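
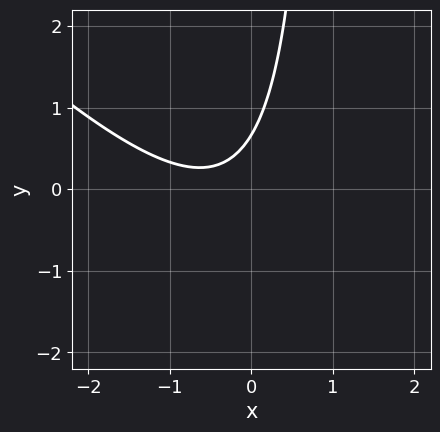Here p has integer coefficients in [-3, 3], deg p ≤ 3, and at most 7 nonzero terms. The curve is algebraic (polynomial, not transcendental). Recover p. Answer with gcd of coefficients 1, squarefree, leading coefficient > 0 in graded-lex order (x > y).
3*x^2 + 3*x*y + 3*x - 3*y + 2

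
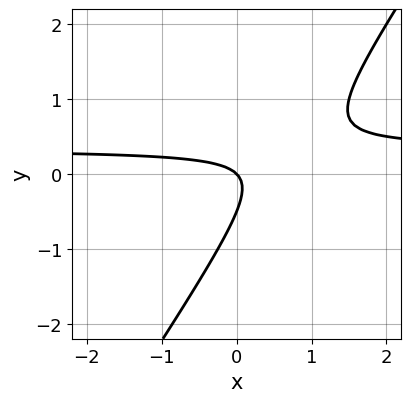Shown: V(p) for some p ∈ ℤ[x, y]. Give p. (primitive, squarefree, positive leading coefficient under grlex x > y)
First, degree: no degree-1 curve has this shape, so deg p = 2.
Then, from the axis intercepts and sections: one x-axis crossing is at x = 0; it meets the y-axis at y = 0 (among the integer gridlines).
Finally, solving for integer coefficients yields p as stated.

3*x*y - 2*y^2 - x - y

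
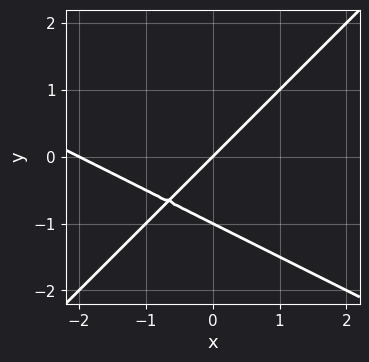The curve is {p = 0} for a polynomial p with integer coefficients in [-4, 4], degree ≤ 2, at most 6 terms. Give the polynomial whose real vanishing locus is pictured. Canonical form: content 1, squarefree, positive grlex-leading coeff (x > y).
First, the degree is 2 — the shape is more complex than any degree-1 curve.
Next, from the visible intercepts: the y-axis gridline crossings are at y ∈ {-1, 0}; the x-axis gridline crossings are at x ∈ {-2, 0}.
Finally, together with the visible shape, these determine p as stated.

x^2 + x*y - 2*y^2 + 2*x - 2*y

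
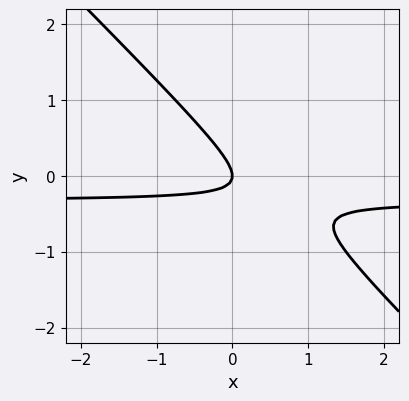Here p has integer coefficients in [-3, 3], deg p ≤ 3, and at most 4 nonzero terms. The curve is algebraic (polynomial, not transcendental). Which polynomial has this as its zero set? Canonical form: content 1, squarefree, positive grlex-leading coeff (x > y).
3*x*y + 3*y^2 + x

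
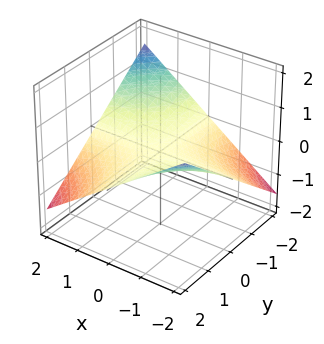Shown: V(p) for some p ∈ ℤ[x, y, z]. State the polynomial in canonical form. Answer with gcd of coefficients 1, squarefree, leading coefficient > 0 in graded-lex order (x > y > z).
First, deg p = 2.
Next, checking where it meets the axes: it crosses the z-axis at the gridline z = 0; every point of the y-axis in the box is on the surface; the visible x-axis segment lies entirely on the surface.
Finally, these observations pin down the coefficients.

x*y + 3*z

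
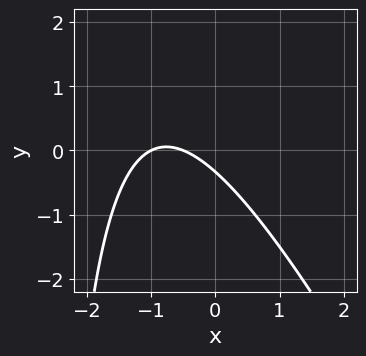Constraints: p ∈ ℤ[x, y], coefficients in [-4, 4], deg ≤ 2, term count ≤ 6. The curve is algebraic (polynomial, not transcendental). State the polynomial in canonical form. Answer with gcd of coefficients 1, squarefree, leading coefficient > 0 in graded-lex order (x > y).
deg p = 2. The shape is more complex than any degree-1 curve.
Against the integer gridlines: it crosses the x-axis at the gridline x = -1.
Matching integer coefficients to the picture gives p.

2*x^2 + x*y + 3*x + 3*y + 1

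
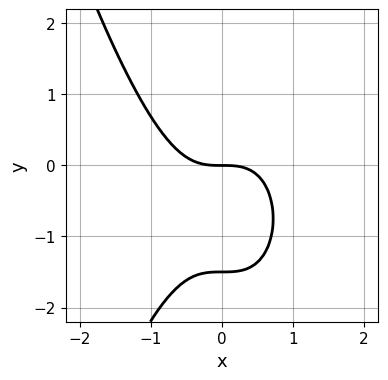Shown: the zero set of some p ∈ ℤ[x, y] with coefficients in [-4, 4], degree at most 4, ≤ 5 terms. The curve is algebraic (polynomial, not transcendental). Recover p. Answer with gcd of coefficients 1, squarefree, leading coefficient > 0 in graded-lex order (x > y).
3*x^3 + 2*y^2 + 3*y

First, degree: a generic line meets the curve in up to 3 points, so deg p = 3.
Next, reading off the gridlines: one x-axis crossing is at x = 0; it crosses the y-axis at the gridline y = 0.
Finally, solving for integer coefficients yields p as stated.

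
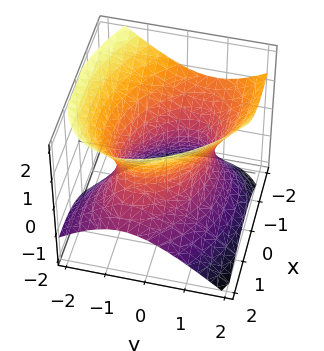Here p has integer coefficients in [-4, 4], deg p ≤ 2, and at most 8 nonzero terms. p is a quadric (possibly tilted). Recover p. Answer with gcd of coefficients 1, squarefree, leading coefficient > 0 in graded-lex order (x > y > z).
(a) The degree is 2 — a generic line meets the surface in up to 2 points.
(b) Observable constraints: no z-intercept at any integer in the box; among the integer gridlines, it crosses the y-axis at y ∈ {-1, 1}.
(c) Matching integer coefficients to the picture gives p.

2*x^2 + 2*x*y + 2*x*z + 3*y^2 - 3*z^2 - 3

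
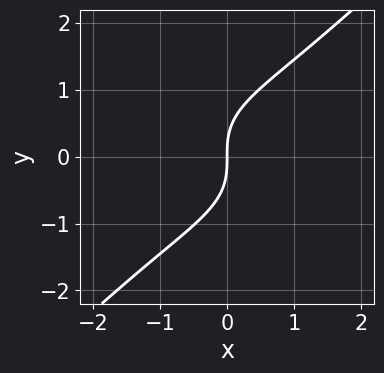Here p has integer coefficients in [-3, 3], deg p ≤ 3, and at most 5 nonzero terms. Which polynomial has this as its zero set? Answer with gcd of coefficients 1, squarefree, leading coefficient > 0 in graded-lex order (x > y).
Degree: a generic line meets the curve in up to 3 points, so deg p = 3.
Against the integer gridlines: it meets the y-axis at y = 0 (among the integer gridlines); it crosses the x-axis at the gridline x = 0.
Together with the visible shape, these determine p as stated.

x^3 + x*y^2 - 2*y^3 + 3*x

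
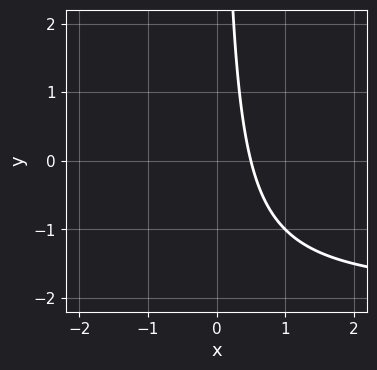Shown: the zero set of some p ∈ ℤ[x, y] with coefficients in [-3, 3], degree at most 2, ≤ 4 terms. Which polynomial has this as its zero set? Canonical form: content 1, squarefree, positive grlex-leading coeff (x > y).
First, the degree is 2 — no degree-1 curve has this shape.
Next, observable constraints: it misses every integer gridline on the y-axis.
Finally, the integer polynomial consistent with all of this is the stated p.

x*y + 2*x - 1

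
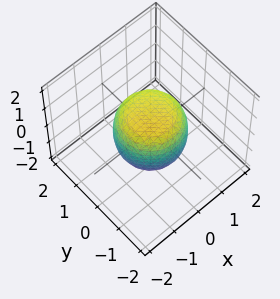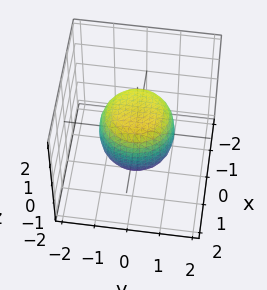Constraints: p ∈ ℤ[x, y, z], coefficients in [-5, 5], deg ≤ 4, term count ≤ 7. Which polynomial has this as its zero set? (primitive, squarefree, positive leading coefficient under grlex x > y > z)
2*x^4 + 4*x^2*y^2 + 2*y^4 - x^2 - y^2 + 2*z^2 - 2

First, degree: the shape is more complex than any degree-3 surface, so deg p = 4.
Then, by symmetry, the surface is invariant under rotation about z: p = q(x² + y², z).
Next, from the visible intercepts: the z-axis gridline crossings are at z ∈ {-1, 1}; a circular section at z = 1 has radius between 0 and 1.
Finally, solving for integer coefficients yields p as stated.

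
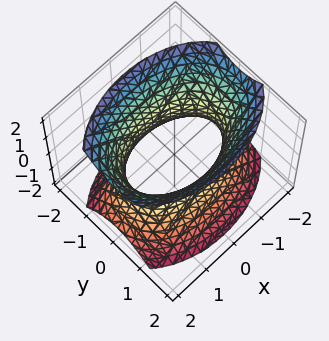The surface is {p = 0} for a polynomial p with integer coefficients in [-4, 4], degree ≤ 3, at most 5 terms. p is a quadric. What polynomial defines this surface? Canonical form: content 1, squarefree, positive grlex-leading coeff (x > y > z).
x^2 + 2*y^2 - z^2 - 2

1. deg p = 2. An hourglass — one-sheet hyperboloid; a quadric.
2. Symmetries: it's symmetric under x → −x, forcing even powers of x; the y ↦ −y reflection is a symmetry, so y appears only in even powers; mirror symmetry z ↦ −z ⇒ only even powers of z.
3. Against the integer gridlines: it misses every integer gridline on the z-axis; the y-axis gridline crossings are at y ∈ {-1, 1}.
4. Together with the visible shape, these determine p as stated.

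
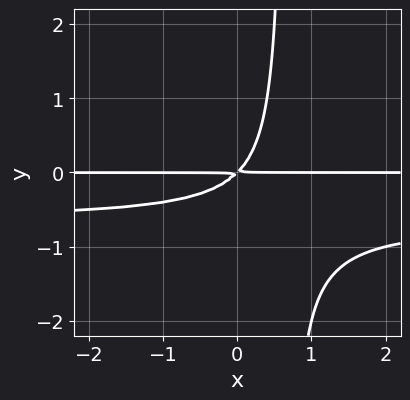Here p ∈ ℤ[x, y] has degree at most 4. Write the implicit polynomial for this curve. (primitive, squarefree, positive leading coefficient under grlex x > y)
3*x*y^2 + 2*x*y - 2*y^2

1. deg p = 3. A generic line meets the curve in up to 3 points.
2. From the visible intercepts: the visible x-axis segment lies entirely on the curve.
3. Together with the visible shape, these determine p as stated.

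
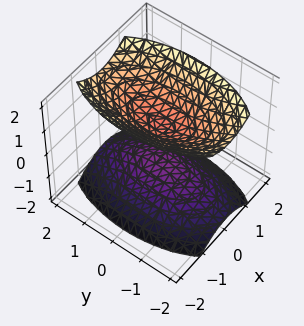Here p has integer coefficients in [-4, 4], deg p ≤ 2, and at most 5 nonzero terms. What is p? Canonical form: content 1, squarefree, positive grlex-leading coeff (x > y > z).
3*x^2 + y^2 - 2*z^2 + 1

1. There are 2 components. Treating them together as one polynomial.
2. Degree: two separate bowl-shaped sheets opening away from each other; a quadric, so deg p = 2.
3. Symmetries: the x ↦ −x reflection is a symmetry, so x appears only in even powers; it's symmetric under y → −y, forcing even powers of y; mirror symmetry z ↦ −z ⇒ only even powers of z.
4. From the axis intercepts and sections: no x-intercept at any integer in the box; it misses every integer gridline on the y-axis.
5. Fitting integer coefficients to these (and the overall shape) gives p.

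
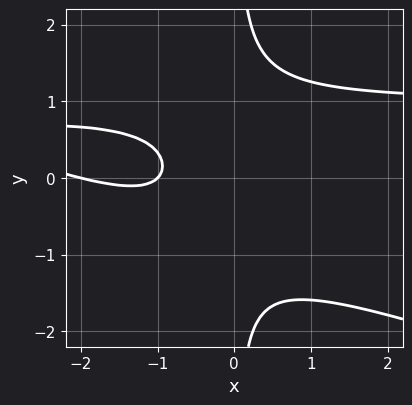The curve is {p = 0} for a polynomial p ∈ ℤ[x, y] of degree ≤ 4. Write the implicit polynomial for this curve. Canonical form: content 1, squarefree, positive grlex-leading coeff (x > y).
x^2*y + 3*x*y^2 - x^2 - 3*x - 2

Degree: no degree-2 curve has this shape, so deg p = 3.
Observable constraints: among the integer gridlines, it crosses the x-axis at x ∈ {-2, -1}; no y-intercept at any integer in the box.
Putting this together gives p.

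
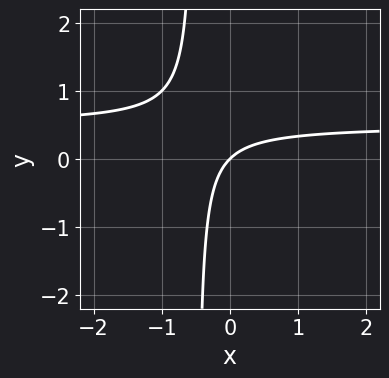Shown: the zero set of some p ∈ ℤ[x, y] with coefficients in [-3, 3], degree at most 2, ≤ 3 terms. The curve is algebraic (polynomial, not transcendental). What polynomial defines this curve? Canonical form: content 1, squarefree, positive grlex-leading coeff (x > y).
First, the degree is 2 — a generic line meets the curve in up to 2 points.
Then, checking where it meets the axes: it meets the x-axis at x = 0 (among the integer gridlines); it meets the y-axis at y = 0 (among the integer gridlines).
Finally, matching integer coefficients to the picture gives p.

2*x*y - x + y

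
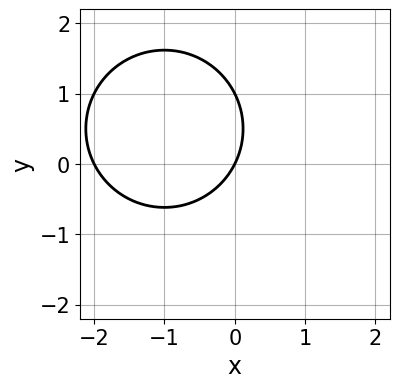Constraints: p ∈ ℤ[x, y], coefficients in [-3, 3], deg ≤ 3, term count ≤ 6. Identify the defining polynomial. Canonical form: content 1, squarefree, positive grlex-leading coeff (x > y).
x^2 + y^2 + 2*x - y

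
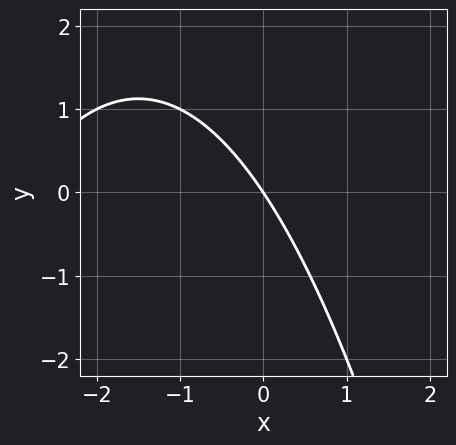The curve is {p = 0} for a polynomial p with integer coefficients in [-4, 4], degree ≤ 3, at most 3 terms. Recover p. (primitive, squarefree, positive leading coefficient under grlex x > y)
x^2 + 3*x + 2*y

First, degree: a generic line meets the curve in up to 2 points, so deg p = 2.
Then, from the visible intercepts: one y-axis crossing is at y = 0; it crosses the x-axis at the gridline x = 0.
Finally, the integer polynomial consistent with all of this is the stated p.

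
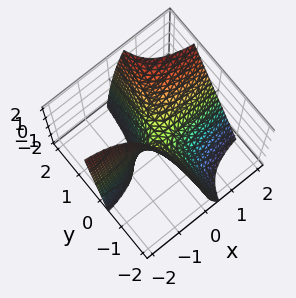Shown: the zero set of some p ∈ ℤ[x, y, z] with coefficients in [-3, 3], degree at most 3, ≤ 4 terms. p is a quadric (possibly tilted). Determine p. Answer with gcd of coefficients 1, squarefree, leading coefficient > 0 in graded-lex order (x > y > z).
3*x*y - x*z - z

deg p = 2. A generic line meets the surface in up to 2 points.
From the axis intercepts and sections: every point of the x-axis in the box is on the surface; every point of the y-axis in the box is on the surface; it meets the z-axis at z = 0 (among the integer gridlines).
Fitting integer coefficients to these (and the overall shape) gives p.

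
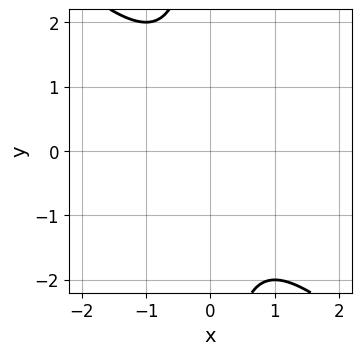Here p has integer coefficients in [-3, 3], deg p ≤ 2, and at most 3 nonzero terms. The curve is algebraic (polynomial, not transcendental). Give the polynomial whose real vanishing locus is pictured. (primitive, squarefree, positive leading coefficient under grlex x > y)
x^2 + x*y + 1

First, deg p = 2. A generic line meets the curve in up to 2 points.
Next, observable constraints: no x-intercept at any integer in the box; the curve avoids every integer y-axis point in the box.
Finally, solving for integer coefficients yields p as stated.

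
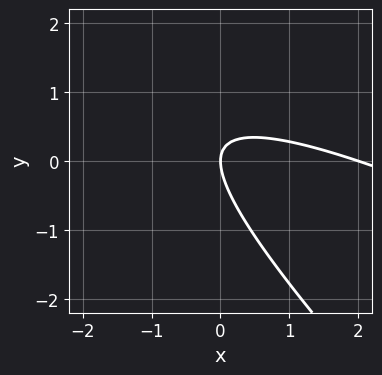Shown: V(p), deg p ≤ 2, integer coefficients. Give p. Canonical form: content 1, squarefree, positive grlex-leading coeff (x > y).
x^2 + 3*x*y + 2*y^2 - 2*x

1. The degree is 2 — a generic line meets the curve in up to 2 points.
2. Reading off the gridlines: among the integer gridlines, it crosses the x-axis at x ∈ {0, 2}; it crosses the y-axis at the gridline y = 0.
3. Assembling these constraints gives the stated polynomial.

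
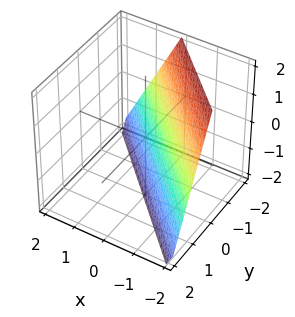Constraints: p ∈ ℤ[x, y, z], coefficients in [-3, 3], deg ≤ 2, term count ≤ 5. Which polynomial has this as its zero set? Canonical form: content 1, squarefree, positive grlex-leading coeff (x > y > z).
2*x + 2*y + z + 2

(a) deg p = 1.
(b) From the visible intercepts: it meets the y-axis at y = -1 (among the integer gridlines); it crosses the x-axis at the gridline x = -1; it meets the z-axis at z = -2 (among the integer gridlines).
(c) Matching integer coefficients to the picture gives p.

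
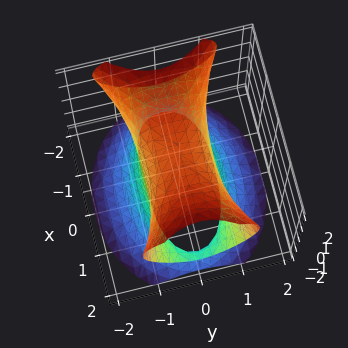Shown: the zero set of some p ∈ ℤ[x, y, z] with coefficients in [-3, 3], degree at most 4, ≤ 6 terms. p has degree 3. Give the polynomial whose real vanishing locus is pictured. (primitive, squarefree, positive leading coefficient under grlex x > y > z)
deg p = 3.
Against the integer gridlines: it misses every integer gridline on the x-axis.
Putting this together gives p.

x^2*z - z^3 - 3*y^2 + 2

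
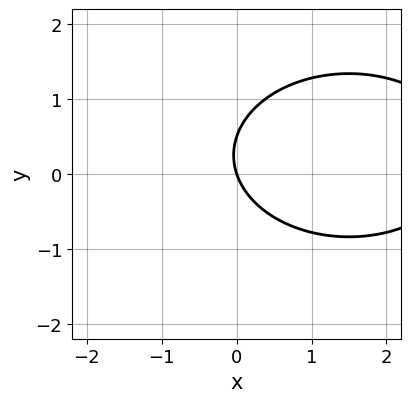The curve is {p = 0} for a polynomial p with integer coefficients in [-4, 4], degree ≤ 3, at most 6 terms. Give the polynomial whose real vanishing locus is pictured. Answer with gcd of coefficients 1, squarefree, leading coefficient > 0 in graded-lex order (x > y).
x^2 + 2*y^2 - 3*x - y

(a) The degree is 2 — the shape is more complex than any degree-1 curve.
(b) Checking where it meets the axes: it crosses the x-axis at the gridline x = 0; it meets the y-axis at y = 0 (among the integer gridlines).
(c) Fitting integer coefficients to these (and the overall shape) gives p.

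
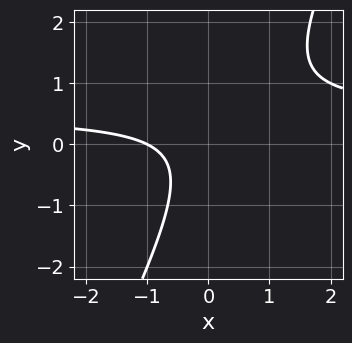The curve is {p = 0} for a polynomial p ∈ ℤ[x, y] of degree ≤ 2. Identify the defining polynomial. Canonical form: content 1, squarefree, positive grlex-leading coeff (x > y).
2*x*y - y^2 - x - 1

(a) deg p = 2. No degree-1 curve has this shape.
(b) Against the integer gridlines: the curve avoids every integer y-axis point in the box; one x-axis crossing is at x = -1.
(c) These observations pin down the coefficients.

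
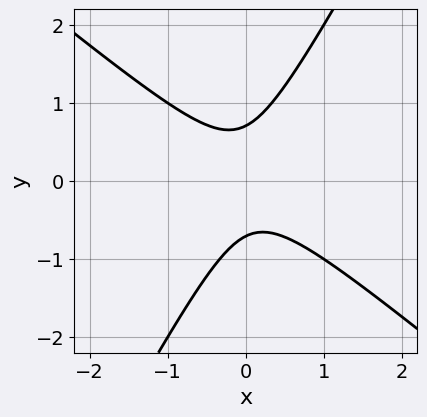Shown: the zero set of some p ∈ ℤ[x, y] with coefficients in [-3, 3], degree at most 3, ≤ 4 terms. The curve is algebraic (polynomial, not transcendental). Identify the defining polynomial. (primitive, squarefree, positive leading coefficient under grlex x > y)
3*x^2 + 2*x*y - 2*y^2 + 1

1. deg p = 2. No degree-1 curve has this shape.
2. Checking where it meets the axes: it misses every integer gridline on the x-axis.
3. Putting this together gives p.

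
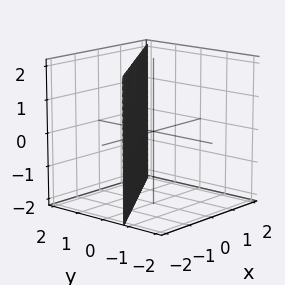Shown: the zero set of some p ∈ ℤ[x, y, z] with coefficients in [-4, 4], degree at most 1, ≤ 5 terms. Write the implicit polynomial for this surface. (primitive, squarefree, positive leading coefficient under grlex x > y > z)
2*x - 3*y + 2

deg p = 1.
From the visible intercepts: the surface avoids every integer z-axis point in the box; it crosses the x-axis at the gridline x = -1.
Fitting integer coefficients to these (and the overall shape) gives p.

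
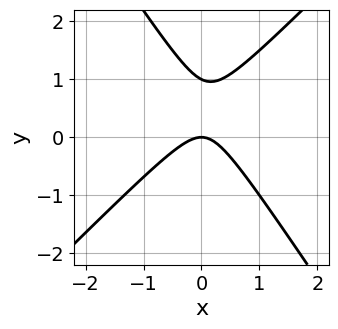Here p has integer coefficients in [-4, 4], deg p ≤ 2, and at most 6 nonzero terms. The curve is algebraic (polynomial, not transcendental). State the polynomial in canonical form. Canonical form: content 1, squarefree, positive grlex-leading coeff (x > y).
3*x^2 - x*y - 2*y^2 + 2*y

First, degree: no degree-1 curve has this shape, so deg p = 2.
Then, against the integer gridlines: among the integer gridlines, it crosses the y-axis at y ∈ {0, 1}; it crosses the x-axis at the gridline x = 0.
Finally, assembling these constraints gives the stated polynomial.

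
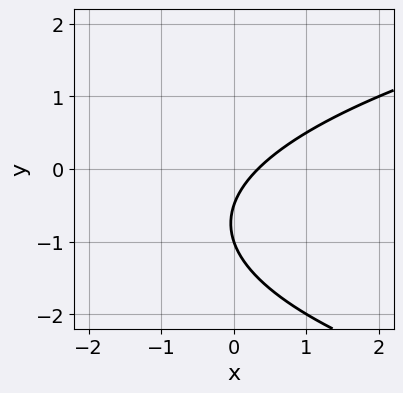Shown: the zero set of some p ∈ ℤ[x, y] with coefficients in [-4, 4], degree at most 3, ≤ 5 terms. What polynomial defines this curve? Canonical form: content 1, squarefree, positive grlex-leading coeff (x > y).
2*y^2 - 3*x + 3*y + 1

(a) The degree is 2 — the shape is more complex than any degree-1 curve.
(b) From the axis intercepts and sections: it meets the y-axis at y = -1 (among the integer gridlines).
(c) The integer polynomial consistent with all of this is the stated p.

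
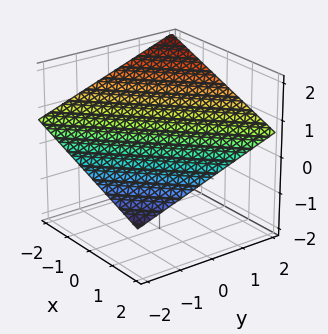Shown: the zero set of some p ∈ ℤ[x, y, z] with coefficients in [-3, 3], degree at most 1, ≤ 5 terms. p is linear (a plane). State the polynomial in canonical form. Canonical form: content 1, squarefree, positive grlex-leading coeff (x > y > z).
First, deg p = 1.
Next, observable constraints: it crosses the x-axis at the gridline x = 2; one y-axis crossing is at y = -2.
Finally, these observations pin down the coefficients.

x - y + 3*z - 2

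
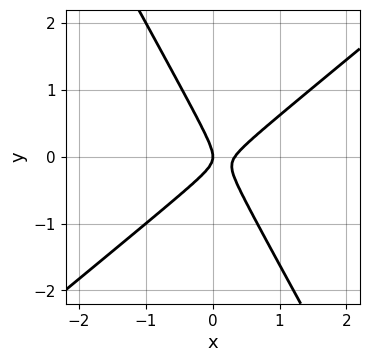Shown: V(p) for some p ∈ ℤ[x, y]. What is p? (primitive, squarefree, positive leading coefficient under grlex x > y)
3*x^2 - 2*x*y - 2*y^2 - x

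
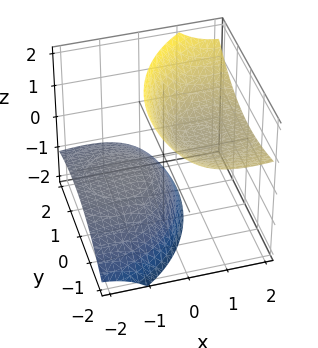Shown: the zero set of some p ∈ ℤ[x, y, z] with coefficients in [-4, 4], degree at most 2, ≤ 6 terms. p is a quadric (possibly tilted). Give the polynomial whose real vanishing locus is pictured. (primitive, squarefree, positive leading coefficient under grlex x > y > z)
First, there are 2 components. They look like related sheets of one shape, so recover p as a whole.
Next, degree: no degree-1 surface has this shape, so deg p = 2.
Next, reading off the gridlines: no y-intercept at any integer in the box; among the integer gridlines, it crosses the z-axis at z ∈ {-1, 1}; no x-intercept at any integer in the box.
Finally, matching integer coefficients to the picture gives p.

x^2 - 3*x*z + y^2 + y*z - z^2 + 1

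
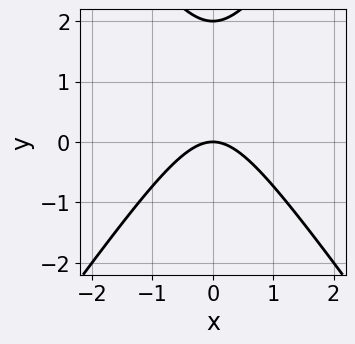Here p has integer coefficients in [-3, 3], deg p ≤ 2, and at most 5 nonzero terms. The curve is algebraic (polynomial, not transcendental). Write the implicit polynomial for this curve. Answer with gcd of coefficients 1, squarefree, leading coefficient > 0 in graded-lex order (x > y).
Degree: a generic line meets the curve in up to 2 points, so deg p = 2.
Symmetries: it's symmetric under x → −x, forcing even powers of x.
Reading off the gridlines: among the integer gridlines, it crosses the y-axis at y ∈ {0, 2}; it meets the x-axis at x = 0 (among the integer gridlines).
Assembling these constraints gives the stated polynomial.

2*x^2 - y^2 + 2*y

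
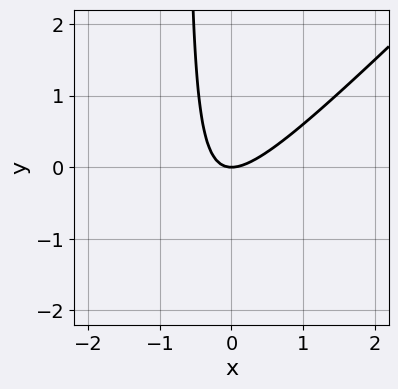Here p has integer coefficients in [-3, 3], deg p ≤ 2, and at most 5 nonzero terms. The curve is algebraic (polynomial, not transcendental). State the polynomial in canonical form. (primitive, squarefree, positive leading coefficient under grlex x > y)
First, degree: a generic line meets the curve in up to 2 points, so deg p = 2.
Next, checking where it meets the axes: it crosses the x-axis at the gridline x = 0; it meets the y-axis at y = 0 (among the integer gridlines).
Finally, putting this together gives p.

3*x^2 - 3*x*y - 2*y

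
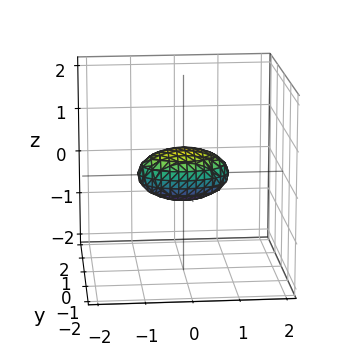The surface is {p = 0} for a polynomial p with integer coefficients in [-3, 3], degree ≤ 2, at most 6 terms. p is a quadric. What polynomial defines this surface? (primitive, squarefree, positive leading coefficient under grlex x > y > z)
(a) deg p = 2. Bounded and convex; a quadric.
(b) Symmetries: the z ↦ −z reflection is a symmetry, so z appears only in even powers; the y ↦ −y reflection is a symmetry, so y appears only in even powers; it's symmetric under x → −x, forcing even powers of x.
(c) From the visible intercepts: among the integer gridlines, it crosses the x-axis at x ∈ {-1, 1}.
(d) The integer polynomial consistent with all of this is the stated p.

x^2 + 2*y^2 + 3*z^2 - 1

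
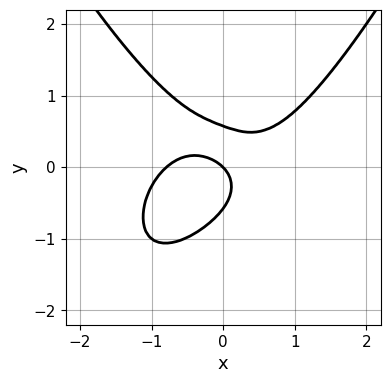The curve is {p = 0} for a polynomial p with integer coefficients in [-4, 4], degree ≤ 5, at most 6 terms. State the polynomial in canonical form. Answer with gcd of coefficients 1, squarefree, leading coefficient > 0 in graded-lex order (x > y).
1. Degree: a generic line meets the curve in up to 4 points, so deg p = 4.
2. Against the integer gridlines: it crosses the y-axis at the gridline y = 0; it crosses the x-axis at the gridline x = 0.
3. These observations pin down the coefficients.

2*x^4 - 3*y^3 - 3*x*y + x + y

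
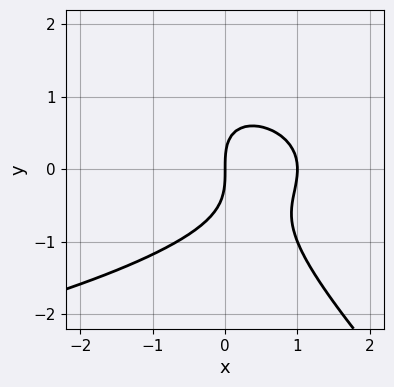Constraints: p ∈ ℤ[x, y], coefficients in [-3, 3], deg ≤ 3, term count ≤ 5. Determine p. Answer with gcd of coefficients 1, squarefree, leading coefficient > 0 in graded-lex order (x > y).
2*x*y^2 + 2*y^3 + 3*x^2 - 3*x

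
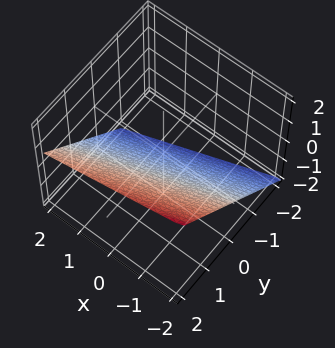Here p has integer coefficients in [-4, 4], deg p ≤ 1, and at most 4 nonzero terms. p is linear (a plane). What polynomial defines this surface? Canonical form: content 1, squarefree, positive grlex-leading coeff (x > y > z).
Degree: every cross-section is a straight line — this is a plane, so deg p = 1.
From the axis intercepts and sections: it crosses the x-axis at the gridline x = -2.
Matching integer coefficients to the picture gives p.

x - 3*y + 3*z + 2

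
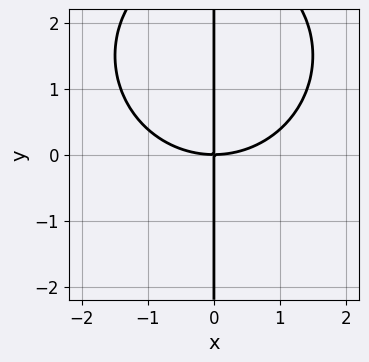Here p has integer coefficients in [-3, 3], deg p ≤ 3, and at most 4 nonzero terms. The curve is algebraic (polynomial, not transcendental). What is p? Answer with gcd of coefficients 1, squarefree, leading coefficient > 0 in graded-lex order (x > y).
(a) Degree: the shape is more complex than any degree-2 curve, so deg p = 3.
(b) Observable constraints: the visible y-axis segment lies entirely on the curve; it meets the x-axis at x = 0 (among the integer gridlines).
(c) Putting this together gives p.

x^3 + x*y^2 - 3*x*y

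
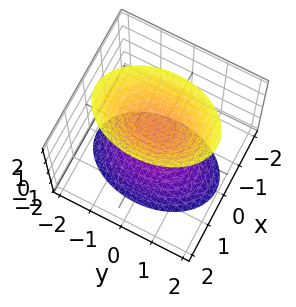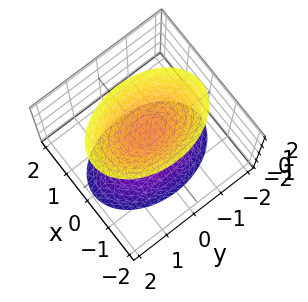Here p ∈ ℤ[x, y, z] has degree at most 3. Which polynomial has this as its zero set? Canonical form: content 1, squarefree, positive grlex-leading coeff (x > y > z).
I count 2 distinct pieces. They look like related sheets of one shape, so recover p as a whole.
Degree: two separate bowl-shaped sheets opening away from each other; a quadric, so deg p = 2.
Symmetries: mirror symmetry y ↦ −y ⇒ only even powers of y; the x ↦ −x reflection is a symmetry, so x appears only in even powers; the z ↦ −z reflection is a symmetry, so z appears only in even powers.
Checking where it meets the axes: it misses every integer gridline on the y-axis; no x-intercept at any integer in the box.
Together with the visible shape, these determine p as stated. Check: (0, 0, -1) on the z-axis lies on the surface, and p(0, 0, -1) = 0. ✓

2*x^2 + y^2 - z^2 + 1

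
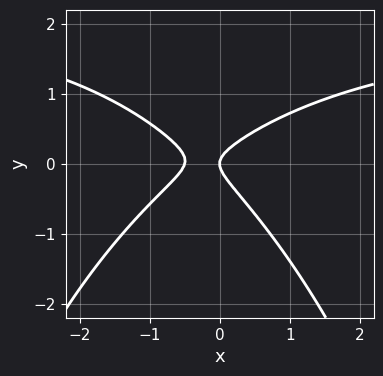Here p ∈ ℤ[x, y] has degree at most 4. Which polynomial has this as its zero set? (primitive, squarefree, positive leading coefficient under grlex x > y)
x^2*y - 2*x^2 + x*y + 3*y^2 - x

1. The degree is 3 — a generic line meets the curve in up to 3 points.
2. Against the integer gridlines: it meets the x-axis at x = 0 (among the integer gridlines); it meets the y-axis at y = 0 (among the integer gridlines).
3. Solving for integer coefficients yields p as stated.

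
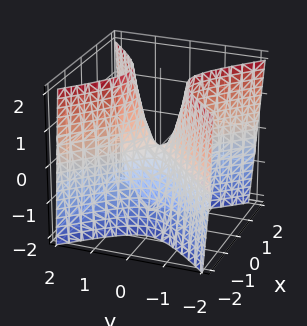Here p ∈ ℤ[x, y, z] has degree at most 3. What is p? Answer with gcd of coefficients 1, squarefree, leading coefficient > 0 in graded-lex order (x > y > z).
The degree is 2 — a hyperbolic paraboloid; a quadric.
Symmetries: it's symmetric under y → −y, forcing even powers of y; mirror symmetry x ↦ −x ⇒ only even powers of x.
Reading off the gridlines: it crosses the y-axis at the gridline y = 0; it crosses the x-axis at the gridline x = 0; it meets the z-axis at z = 0 (among the integer gridlines).
Putting this together gives p.

3*x^2 - 3*y^2 + z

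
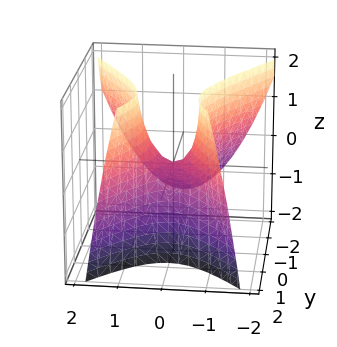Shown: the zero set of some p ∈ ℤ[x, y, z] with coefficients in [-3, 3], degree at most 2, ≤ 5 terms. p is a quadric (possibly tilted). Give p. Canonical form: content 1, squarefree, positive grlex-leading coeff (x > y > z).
1. deg p = 2.
2. Reading off the gridlines: one x-axis crossing is at x = 0; it crosses the z-axis at the gridline z = 0; it crosses the y-axis at the gridline y = 0.
3. The integer polynomial consistent with all of this is the stated p.

2*x^2 - y^2 + y*z - z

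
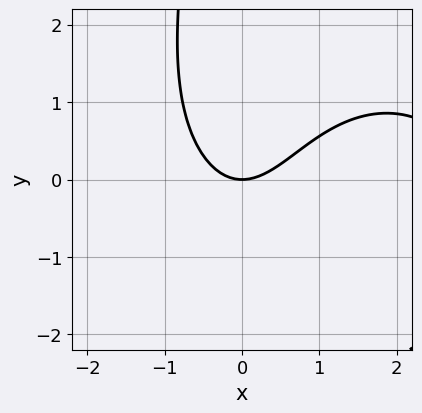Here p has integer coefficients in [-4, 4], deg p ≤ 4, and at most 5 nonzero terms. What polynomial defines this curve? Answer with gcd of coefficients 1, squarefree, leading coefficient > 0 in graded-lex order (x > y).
x^3 + x*y^2 - 3*x^2 + 3*y

(a) Degree: no degree-2 curve has this shape, so deg p = 3.
(b) Observable constraints: it crosses the y-axis at the gridline y = 0; one x-axis crossing is at x = 0.
(c) These observations pin down the coefficients.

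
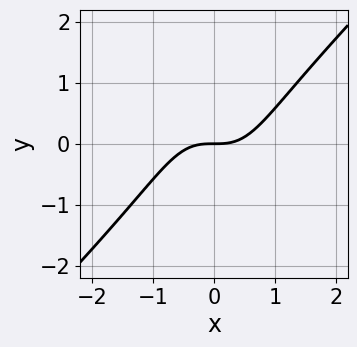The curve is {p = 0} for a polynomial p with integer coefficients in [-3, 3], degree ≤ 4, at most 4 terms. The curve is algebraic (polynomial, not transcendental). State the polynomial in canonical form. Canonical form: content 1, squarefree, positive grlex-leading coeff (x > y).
First, degree: a generic line meets the curve in up to 3 points, so deg p = 3.
Then, observable constraints: it crosses the y-axis at the gridline y = 0; one x-axis crossing is at x = 0.
Finally, together with the visible shape, these determine p as stated.

3*x^3 - x^2*y - 2*x*y^2 - 3*y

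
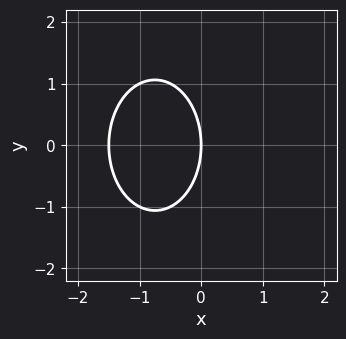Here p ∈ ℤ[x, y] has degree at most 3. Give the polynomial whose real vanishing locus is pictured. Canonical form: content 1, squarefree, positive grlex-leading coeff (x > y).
2*x^2 + y^2 + 3*x

(a) Degree: the shape is more complex than any degree-1 curve, so deg p = 2.
(b) Symmetries: mirror symmetry y ↦ −y ⇒ only even powers of y.
(c) Reading off the gridlines: it meets the x-axis at x = 0 (among the integer gridlines); it crosses the y-axis at the gridline y = 0.
(d) Solving for integer coefficients yields p as stated.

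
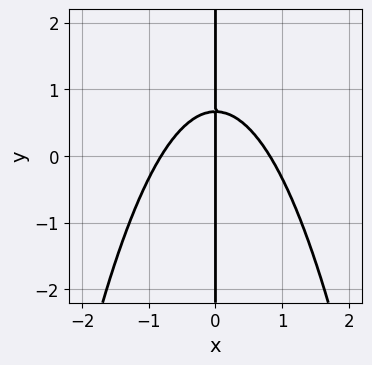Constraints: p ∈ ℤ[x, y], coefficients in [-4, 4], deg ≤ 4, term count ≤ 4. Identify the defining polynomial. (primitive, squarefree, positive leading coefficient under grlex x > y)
3*x^3 + 3*x*y - 2*x

deg p = 3.
From the visible intercepts: one x-axis crossing is at x = 0; the visible y-axis segment lies entirely on the curve.
The integer polynomial consistent with all of this is the stated p.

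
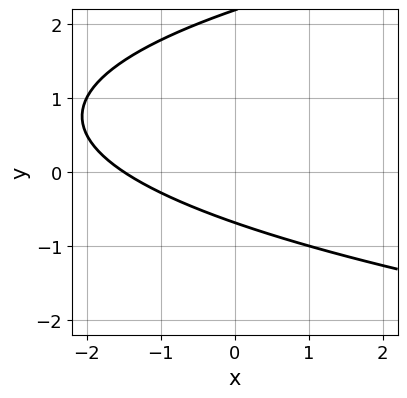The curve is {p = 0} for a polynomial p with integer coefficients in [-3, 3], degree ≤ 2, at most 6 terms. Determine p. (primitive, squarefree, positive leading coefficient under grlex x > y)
1. deg p = 2. No degree-1 curve has this shape.
2. Matching integer coefficients to the picture gives p.

2*y^2 - 2*x - 3*y - 3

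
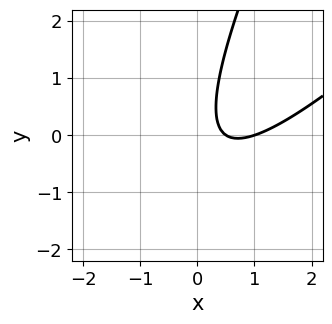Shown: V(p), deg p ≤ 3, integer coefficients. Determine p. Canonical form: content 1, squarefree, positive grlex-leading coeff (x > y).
2*x^2 - 3*x*y + y^2 - 3*x + 1

deg p = 2. No degree-1 curve has this shape.
Reading off the gridlines: it meets the x-axis at x = 1 (among the integer gridlines); the curve avoids every integer y-axis point in the box.
The integer polynomial consistent with all of this is the stated p.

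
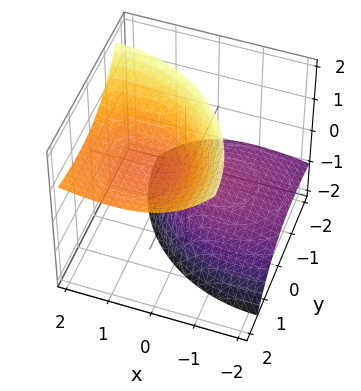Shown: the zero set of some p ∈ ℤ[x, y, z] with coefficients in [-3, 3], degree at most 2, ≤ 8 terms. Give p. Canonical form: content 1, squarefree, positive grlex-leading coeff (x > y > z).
x^2 - 2*x*z + y^2 - 2*y*z - z^2 + 1

The picture has 2 separate pieces. Treating them together as one polynomial.
Degree: no degree-1 surface has this shape, so deg p = 2.
Against the integer gridlines: the surface avoids every integer x-axis point in the box; the surface avoids every integer y-axis point in the box; the z-axis gridline crossings are at z ∈ {-1, 1}.
The integer polynomial consistent with all of this is the stated p.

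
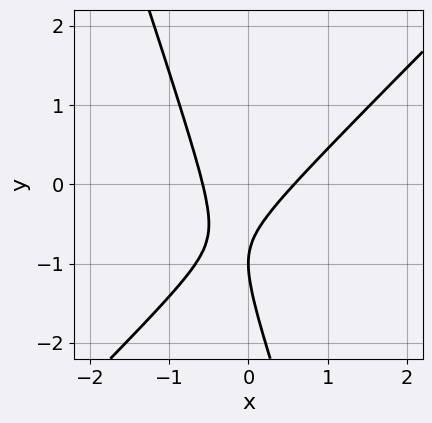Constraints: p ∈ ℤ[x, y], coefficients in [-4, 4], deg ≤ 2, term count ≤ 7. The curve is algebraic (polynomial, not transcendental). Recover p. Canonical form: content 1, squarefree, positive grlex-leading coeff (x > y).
3*x^2 - 2*x*y - y^2 - 2*y - 1

(a) Degree: no degree-1 curve has this shape, so deg p = 2.
(b) Checking where it meets the axes: it meets the y-axis at y = -1 (among the integer gridlines).
(c) Together with the visible shape, these determine p as stated.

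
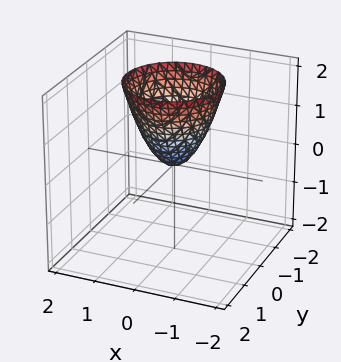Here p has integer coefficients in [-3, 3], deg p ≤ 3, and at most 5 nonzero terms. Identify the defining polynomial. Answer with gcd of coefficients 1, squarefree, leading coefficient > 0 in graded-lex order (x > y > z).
3*x^2 + 3*y^2 - 2*z

1. The degree is 2 — a single bowl opening along one axis; a quadric.
2. Symmetries: the z-axis is an axis of rotation, so x and y enter only as x² + y².
3. Reading off the gridlines: it meets the y-axis at y = 0 (among the integer gridlines); it crosses the x-axis at the gridline x = 0.
4. The integer polynomial consistent with all of this is the stated p.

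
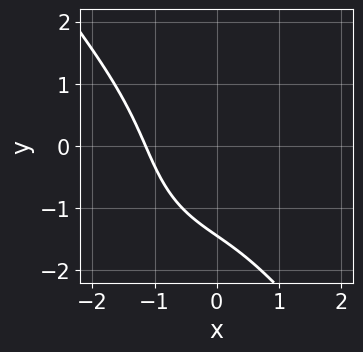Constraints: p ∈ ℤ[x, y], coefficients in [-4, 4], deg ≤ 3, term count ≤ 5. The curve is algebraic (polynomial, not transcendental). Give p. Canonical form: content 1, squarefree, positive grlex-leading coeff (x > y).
First, deg p = 3.
Finally, putting this together gives p.

2*x^3 + y^3 - 3*x*y + 3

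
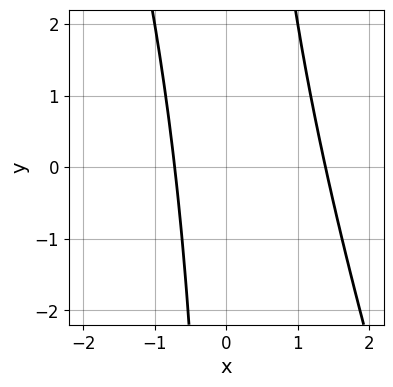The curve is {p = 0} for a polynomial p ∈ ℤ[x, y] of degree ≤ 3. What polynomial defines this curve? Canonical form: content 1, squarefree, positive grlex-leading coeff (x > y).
The degree is 2 — no degree-1 curve has this shape.
Against the integer gridlines: the curve avoids every integer y-axis point in the box.
Solving for integer coefficients yields p as stated.

3*x^2 + x*y - 2*x - 3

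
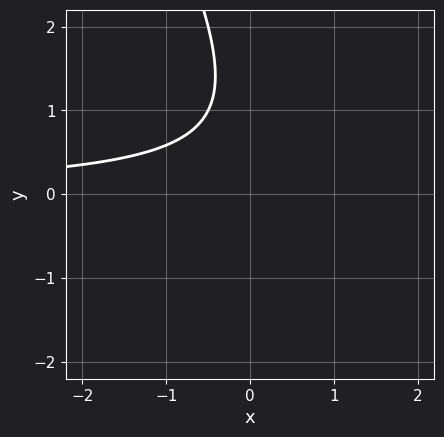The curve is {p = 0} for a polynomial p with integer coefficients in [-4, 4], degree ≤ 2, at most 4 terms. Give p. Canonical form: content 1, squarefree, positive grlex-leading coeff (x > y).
2*x*y + y^2 - 2*y + 2

1. deg p = 2. The shape is more complex than any degree-1 curve.
2. From the visible intercepts: it misses every integer gridline on the y-axis; it misses every integer gridline on the x-axis.
3. Putting this together gives p.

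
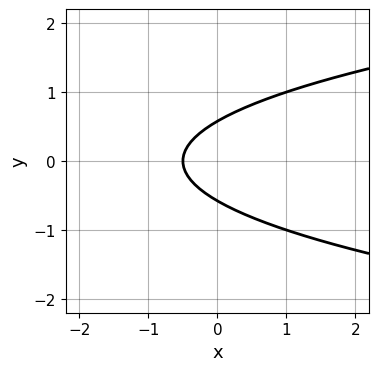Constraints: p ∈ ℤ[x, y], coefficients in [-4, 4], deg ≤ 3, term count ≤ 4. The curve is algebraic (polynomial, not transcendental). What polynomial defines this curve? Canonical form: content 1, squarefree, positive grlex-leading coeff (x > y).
3*y^2 - 2*x - 1

1. The degree is 2 — a generic line meets the curve in up to 2 points.
2. Symmetries: the y ↦ −y reflection is a symmetry, so y appears only in even powers.
3. Assembling these constraints gives the stated polynomial.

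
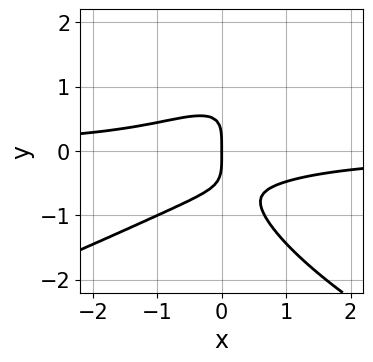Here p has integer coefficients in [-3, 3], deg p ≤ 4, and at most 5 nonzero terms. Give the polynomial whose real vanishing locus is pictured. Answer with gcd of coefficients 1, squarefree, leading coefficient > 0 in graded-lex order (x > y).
2*y^4 + 3*x^2*y - 3*x*y^2 + 2*x

(a) The degree is 4 — the shape is more complex than any degree-3 curve.
(b) Against the integer gridlines: it crosses the y-axis at the gridline y = 0; it meets the x-axis at x = 0 (among the integer gridlines).
(c) The integer polynomial consistent with all of this is the stated p.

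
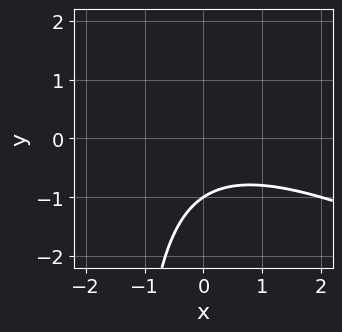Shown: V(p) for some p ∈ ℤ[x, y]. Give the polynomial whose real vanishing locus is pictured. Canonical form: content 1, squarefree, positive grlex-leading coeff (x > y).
1. deg p = 2. No degree-1 curve has this shape.
2. Observable constraints: it misses every integer gridline on the x-axis; it meets the y-axis at y = -1 (among the integer gridlines).
3. The integer polynomial consistent with all of this is the stated p.

x^2 + 2*x*y + 3*y + 3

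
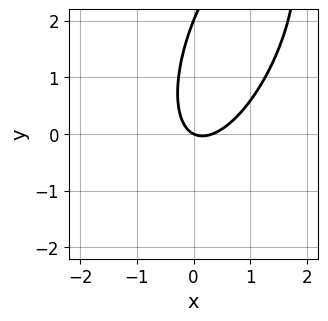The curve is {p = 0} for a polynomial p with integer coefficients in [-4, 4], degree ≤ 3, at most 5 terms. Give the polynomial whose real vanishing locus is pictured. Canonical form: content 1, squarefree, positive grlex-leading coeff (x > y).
(a) Degree: a generic line meets the curve in up to 2 points, so deg p = 2.
(b) From the visible intercepts: among the integer gridlines, it crosses the y-axis at y ∈ {0, 2}; it meets the x-axis at x = 0 (among the integer gridlines).
(c) Putting this together gives p.

3*x^2 - 2*x*y + y^2 - x - 2*y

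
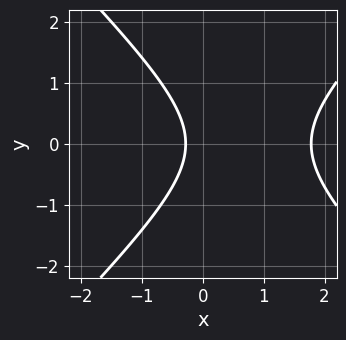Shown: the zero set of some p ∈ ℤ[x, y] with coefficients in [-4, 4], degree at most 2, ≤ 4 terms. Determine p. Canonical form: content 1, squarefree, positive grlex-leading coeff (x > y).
(a) Degree: no degree-1 curve has this shape, so deg p = 2.
(b) Symmetries: it's symmetric under y → −y, forcing even powers of y.
(c) From the axis intercepts and sections: the curve avoids every integer y-axis point in the box.
(d) Matching integer coefficients to the picture gives p.

2*x^2 - 2*y^2 - 3*x - 1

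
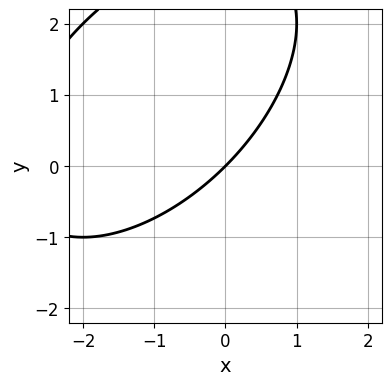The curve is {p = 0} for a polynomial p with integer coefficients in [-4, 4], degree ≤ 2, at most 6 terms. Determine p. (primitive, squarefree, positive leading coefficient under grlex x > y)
deg p = 2. No degree-1 curve has this shape.
From the visible intercepts: it crosses the x-axis at the gridline x = 0; it meets the y-axis at y = 0 (among the integer gridlines).
Matching integer coefficients to the picture gives p.

x^2 - x*y + y^2 + 3*x - 3*y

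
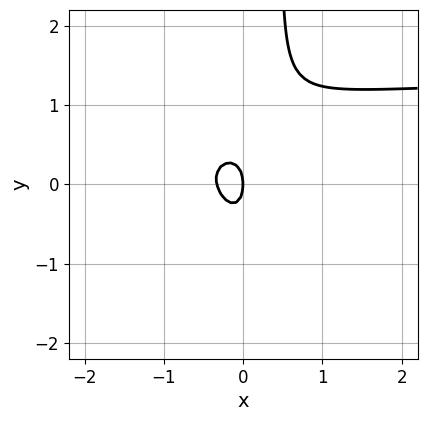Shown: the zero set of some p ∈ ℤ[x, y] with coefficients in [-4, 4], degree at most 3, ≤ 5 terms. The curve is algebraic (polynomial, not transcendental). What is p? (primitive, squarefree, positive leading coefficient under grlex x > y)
2*x^2*y + 2*x*y^2 - 3*x^2 - y^2 - x

First, the degree is 3 — a generic line meets the curve in up to 3 points.
Next, reading off the gridlines: it crosses the y-axis at the gridline y = 0; it meets the x-axis at x = 0 (among the integer gridlines).
Finally, together with the visible shape, these determine p as stated.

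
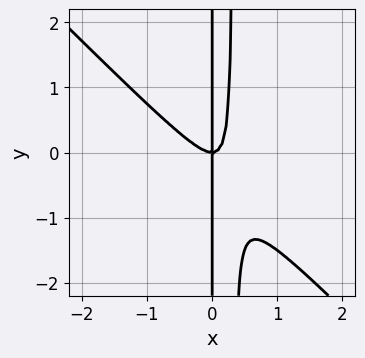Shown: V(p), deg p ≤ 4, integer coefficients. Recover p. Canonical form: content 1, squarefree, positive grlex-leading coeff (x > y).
3*x^3 + 3*x^2*y - x*y

1. deg p = 3. The shape is more complex than any degree-2 curve.
2. From the axis intercepts and sections: the visible y-axis segment lies entirely on the curve; it meets the x-axis at x = 0 (among the integer gridlines).
3. Fitting integer coefficients to these (and the overall shape) gives p.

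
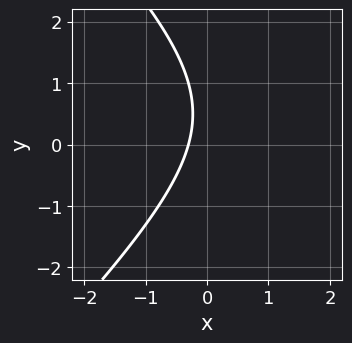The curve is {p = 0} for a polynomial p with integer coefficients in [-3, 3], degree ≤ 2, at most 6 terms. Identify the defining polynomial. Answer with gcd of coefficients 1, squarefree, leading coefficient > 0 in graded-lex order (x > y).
(a) Degree: a generic line meets the curve in up to 2 points, so deg p = 2.
(b) From the axis intercepts and sections: no y-intercept at any integer in the box.
(c) Solving for integer coefficients yields p as stated.

x^2 - y^2 - 3*x + y - 1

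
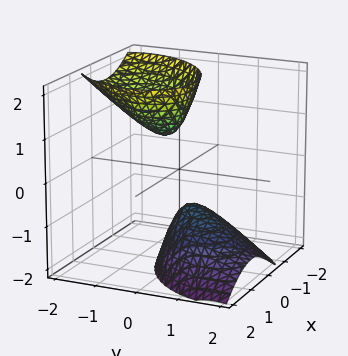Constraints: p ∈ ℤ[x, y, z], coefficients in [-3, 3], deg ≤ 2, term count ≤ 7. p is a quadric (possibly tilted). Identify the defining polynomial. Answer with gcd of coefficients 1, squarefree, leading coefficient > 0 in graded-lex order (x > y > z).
3*x^2 - 2*x*y + 3*y^2 + 3*y*z - z^2 + 1

1. I count 2 distinct pieces. They look like related sheets of one shape, so recover p as a whole.
2. deg p = 2. The shape is more complex than any degree-1 surface.
3. From the axis intercepts and sections: no y-intercept at any integer in the box; the z-axis gridline crossings are at z ∈ {-1, 1}; the surface avoids every integer x-axis point in the box.
4. These observations pin down the coefficients.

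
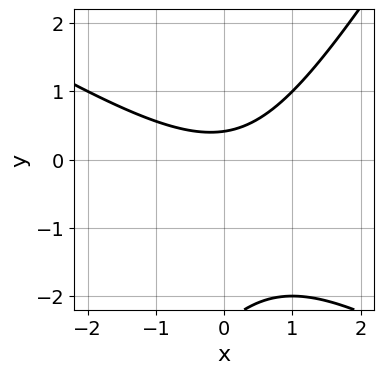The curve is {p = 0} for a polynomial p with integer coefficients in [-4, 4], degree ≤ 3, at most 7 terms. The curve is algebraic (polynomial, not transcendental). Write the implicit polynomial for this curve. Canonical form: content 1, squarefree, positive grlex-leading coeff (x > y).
x^2 + x*y - y^2 - 2*y + 1

deg p = 2.
From the axis intercepts and sections: no x-intercept at any integer in the box.
The integer polynomial consistent with all of this is the stated p.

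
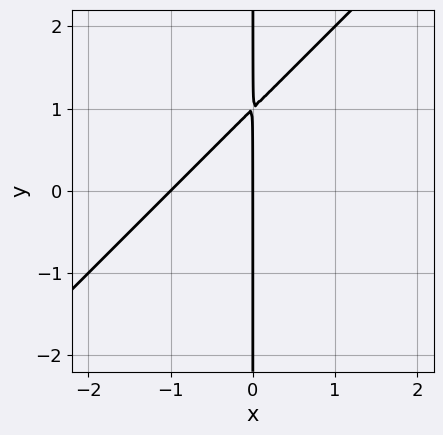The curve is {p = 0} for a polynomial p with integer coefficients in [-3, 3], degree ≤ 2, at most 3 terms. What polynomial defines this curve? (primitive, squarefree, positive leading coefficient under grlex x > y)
x^2 - x*y + x

(a) deg p = 2. No degree-1 curve has this shape.
(b) From the axis intercepts and sections: the visible y-axis segment lies entirely on the curve; among the integer gridlines, it crosses the x-axis at x ∈ {-1, 0}.
(c) Assembling these constraints gives the stated polynomial.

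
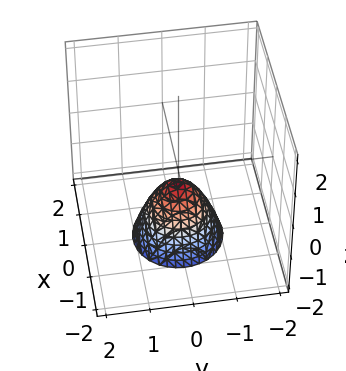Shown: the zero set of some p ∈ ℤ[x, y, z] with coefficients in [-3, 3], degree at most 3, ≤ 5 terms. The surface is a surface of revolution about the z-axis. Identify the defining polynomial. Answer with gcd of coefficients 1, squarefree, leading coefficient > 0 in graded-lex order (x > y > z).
3*x^2 + 3*y^2 + 2*z + 1

1. deg p = 2. The shape is more complex than any degree-1 surface.
2. By symmetry, the surface is invariant under rotation about z: p = q(x² + y², z).
3. Observable constraints: the surface avoids every integer x-axis point in the box; the surface avoids every integer y-axis point in the box; a circular section at z = -1 has radius between 0 and 1.
4. The integer polynomial consistent with all of this is the stated p.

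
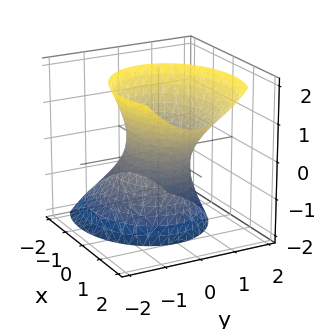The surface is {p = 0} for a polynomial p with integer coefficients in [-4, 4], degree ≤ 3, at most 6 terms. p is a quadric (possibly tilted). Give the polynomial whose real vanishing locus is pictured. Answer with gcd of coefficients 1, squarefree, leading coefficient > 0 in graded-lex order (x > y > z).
Degree: a generic line meets the surface in up to 2 points, so deg p = 2.
Observable constraints: among the integer gridlines, it crosses the x-axis at x ∈ {-1, 1}; the surface avoids every integer z-axis point in the box.
Matching integer coefficients to the picture gives p.

2*x^2 - 2*x*z + 3*y^2 - z^2 - 2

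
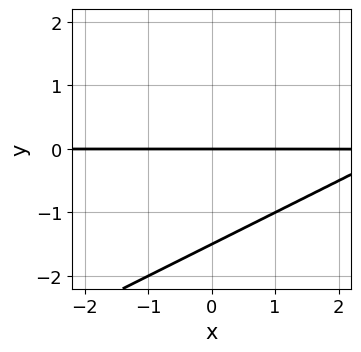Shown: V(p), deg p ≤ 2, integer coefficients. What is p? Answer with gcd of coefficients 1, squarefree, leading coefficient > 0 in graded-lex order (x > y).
(a) deg p = 2. No degree-1 curve has this shape.
(b) From the axis intercepts and sections: one y-axis crossing is at y = 0; every point of the x-axis in the box is on the curve.
(c) Fitting integer coefficients to these (and the overall shape) gives p.

x*y - 2*y^2 - 3*y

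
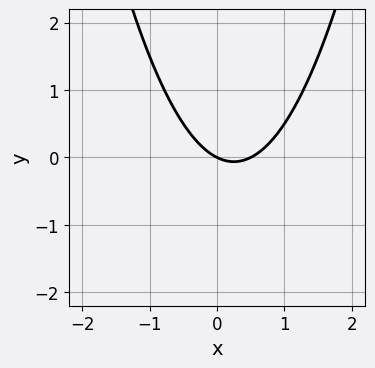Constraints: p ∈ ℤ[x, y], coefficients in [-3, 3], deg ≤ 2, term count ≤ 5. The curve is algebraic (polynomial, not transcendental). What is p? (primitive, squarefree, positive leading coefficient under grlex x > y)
2*x^2 - x - 2*y

(a) deg p = 2. The shape is more complex than any degree-1 curve.
(b) Checking where it meets the axes: one y-axis crossing is at y = 0; it meets the x-axis at x = 0 (among the integer gridlines).
(c) Assembling these constraints gives the stated polynomial.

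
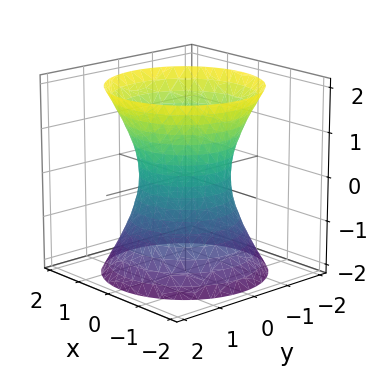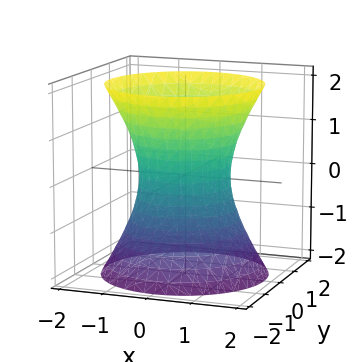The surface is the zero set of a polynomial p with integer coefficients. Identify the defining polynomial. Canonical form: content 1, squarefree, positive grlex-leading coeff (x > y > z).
2*x^2 + 2*y^2 - z^2 - 2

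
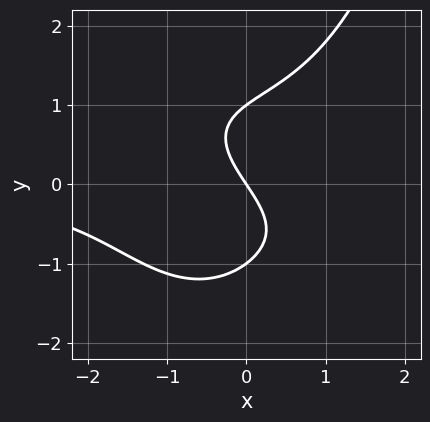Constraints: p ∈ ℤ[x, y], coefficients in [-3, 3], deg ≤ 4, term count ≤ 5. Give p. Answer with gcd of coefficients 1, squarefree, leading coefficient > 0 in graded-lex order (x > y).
x^3*y + x^2*y^2 - 2*y^3 + 3*x + 2*y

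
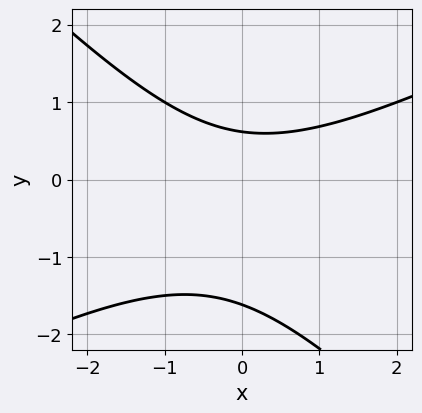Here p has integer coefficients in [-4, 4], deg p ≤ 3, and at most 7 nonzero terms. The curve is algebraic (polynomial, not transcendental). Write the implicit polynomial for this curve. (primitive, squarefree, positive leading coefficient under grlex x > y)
The degree is 2 — a generic line meets the curve in up to 2 points.
From the axis intercepts and sections: it misses every integer gridline on the x-axis.
Together with the visible shape, these determine p as stated.

x^2 - x*y - 2*y^2 - 2*y + 2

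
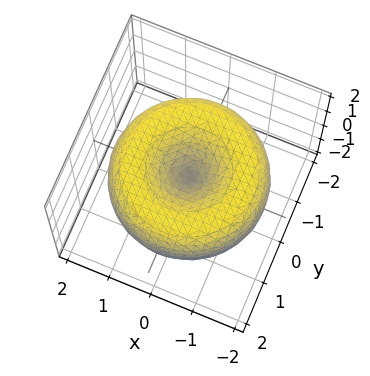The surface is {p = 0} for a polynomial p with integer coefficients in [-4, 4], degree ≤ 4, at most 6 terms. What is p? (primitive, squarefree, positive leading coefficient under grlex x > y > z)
x^4 + 2*x^2*y^2 + y^4 - 3*x^2 - 3*y^2 + 3*z^2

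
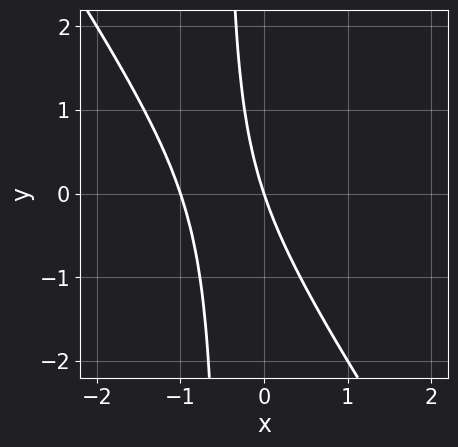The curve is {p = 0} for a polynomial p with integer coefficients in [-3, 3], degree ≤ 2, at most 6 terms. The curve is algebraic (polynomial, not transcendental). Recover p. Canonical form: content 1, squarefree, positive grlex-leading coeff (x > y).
3*x^2 + 2*x*y + 3*x + y

First, the degree is 2 — no degree-1 curve has this shape.
Then, against the integer gridlines: it meets the y-axis at y = 0 (among the integer gridlines); among the integer gridlines, it crosses the x-axis at x ∈ {-1, 0}.
Finally, solving for integer coefficients yields p as stated.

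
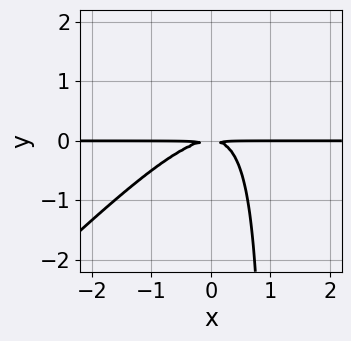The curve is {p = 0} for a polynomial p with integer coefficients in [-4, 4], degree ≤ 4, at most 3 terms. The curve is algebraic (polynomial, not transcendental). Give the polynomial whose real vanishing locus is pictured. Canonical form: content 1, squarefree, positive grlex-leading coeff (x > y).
First, degree: a generic line meets the curve in up to 3 points, so deg p = 3.
Next, from the visible intercepts: the visible x-axis segment lies entirely on the curve.
Finally, fitting integer coefficients to these (and the overall shape) gives p.

x^2*y - x*y^2 + y^2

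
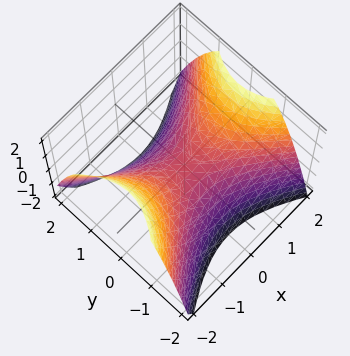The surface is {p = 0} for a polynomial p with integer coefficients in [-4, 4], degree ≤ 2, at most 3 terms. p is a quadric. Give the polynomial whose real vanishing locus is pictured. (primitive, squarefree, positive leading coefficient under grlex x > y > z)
2*x^2 - 3*y^2 - 3*z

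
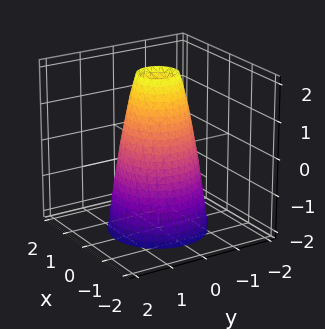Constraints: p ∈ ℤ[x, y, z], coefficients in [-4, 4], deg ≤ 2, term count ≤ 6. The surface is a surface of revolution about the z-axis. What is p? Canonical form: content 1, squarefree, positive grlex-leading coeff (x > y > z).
First, degree: no degree-1 surface has this shape, so deg p = 2.
Next, symmetries: rotational symmetry about the z-axis ⇒ p depends on x, y only through x² + y².
Next, from the axis intercepts and sections: a circular section at z = 0 has radius exactly 1; among the integer gridlines, it crosses the x-axis at x ∈ {-1, 1}; the y-axis gridline crossings are at y ∈ {-1, 1}; it misses every integer gridline on the z-axis.
Finally, solving for integer coefficients yields p as stated.

3*x^2 + 3*y^2 + z - 3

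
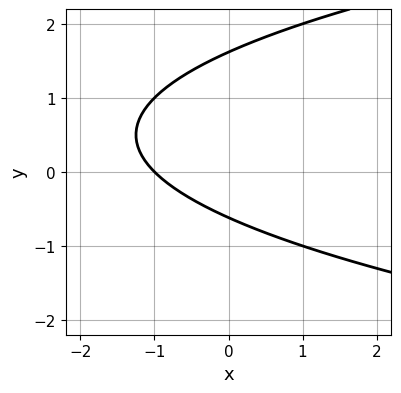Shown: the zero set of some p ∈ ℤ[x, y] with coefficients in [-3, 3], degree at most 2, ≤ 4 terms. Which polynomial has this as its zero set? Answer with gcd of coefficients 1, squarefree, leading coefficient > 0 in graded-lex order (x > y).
y^2 - x - y - 1

deg p = 2. A generic line meets the curve in up to 2 points.
Against the integer gridlines: it meets the x-axis at x = -1 (among the integer gridlines).
Together with the visible shape, these determine p as stated.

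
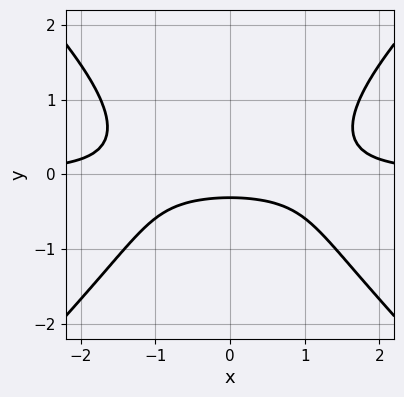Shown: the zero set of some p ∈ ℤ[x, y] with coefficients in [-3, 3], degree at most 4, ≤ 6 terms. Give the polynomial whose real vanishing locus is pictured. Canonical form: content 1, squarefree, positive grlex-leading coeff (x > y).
2*x^2*y - 2*y^3 - 3*y - 1

First, degree: the shape is more complex than any degree-2 curve, so deg p = 3.
Then, symmetries: the x ↦ −x reflection is a symmetry, so x appears only in even powers.
Then, reading off the gridlines: the curve avoids every integer x-axis point in the box.
Finally, these observations pin down the coefficients.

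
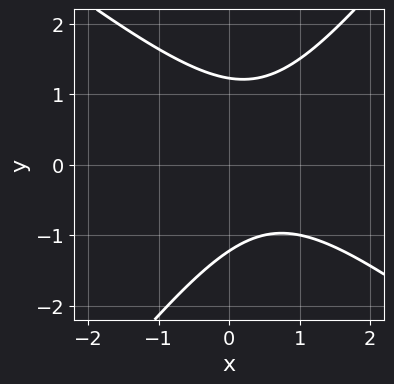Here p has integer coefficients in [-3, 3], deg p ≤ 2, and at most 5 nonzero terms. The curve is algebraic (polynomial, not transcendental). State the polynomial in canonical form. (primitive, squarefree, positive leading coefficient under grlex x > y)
2*x^2 + x*y - 2*y^2 - 2*x + 3

First, deg p = 2. No degree-1 curve has this shape.
Then, from the visible intercepts: the curve avoids every integer x-axis point in the box.
Finally, these observations pin down the coefficients.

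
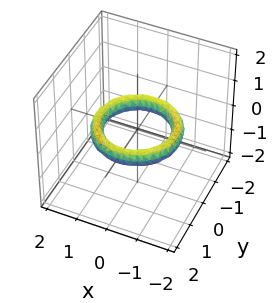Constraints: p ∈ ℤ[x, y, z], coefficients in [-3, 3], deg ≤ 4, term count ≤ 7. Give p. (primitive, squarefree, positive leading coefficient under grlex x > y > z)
x^4 + 2*x^2*y^2 + y^4 - 3*x^2 - 3*y^2 + 3*z^2 + 2

The degree is 4 — the shape is more complex than any degree-3 surface.
By symmetry, the z-axis is an axis of rotation, so x and y enter only as x² + y².
Against the integer gridlines: among the integer gridlines, it crosses the x-axis at x ∈ {-1, 1}; among the integer gridlines, it crosses the y-axis at y ∈ {-1, 1}; a circular section at z = 0 has radius exactly 1.
Solving for integer coefficients yields p as stated.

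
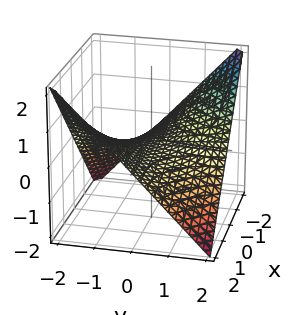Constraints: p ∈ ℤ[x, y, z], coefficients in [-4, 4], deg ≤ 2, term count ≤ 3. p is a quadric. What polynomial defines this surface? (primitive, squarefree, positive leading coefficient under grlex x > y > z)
First, deg p = 2.
Then, from the visible intercepts: every point of the y-axis in the box is on the surface; the visible x-axis segment lies entirely on the surface; it meets the z-axis at z = 0 (among the integer gridlines).
Finally, these observations pin down the coefficients.

x*y + 2*z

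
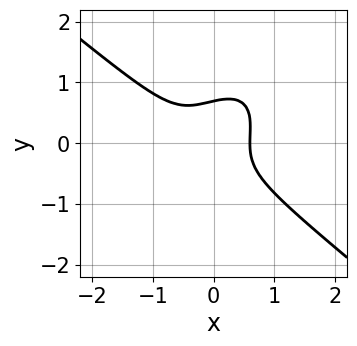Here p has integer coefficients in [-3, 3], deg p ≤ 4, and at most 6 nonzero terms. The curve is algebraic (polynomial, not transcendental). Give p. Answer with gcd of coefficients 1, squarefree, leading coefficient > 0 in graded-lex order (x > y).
3*x^3 - 2*x*y^2 + 3*y^3 + x^2 - 1

First, deg p = 3. No degree-2 curve has this shape.
Finally, putting this together gives p.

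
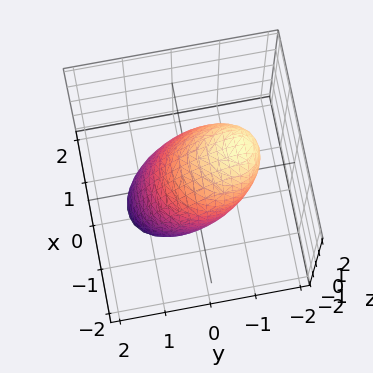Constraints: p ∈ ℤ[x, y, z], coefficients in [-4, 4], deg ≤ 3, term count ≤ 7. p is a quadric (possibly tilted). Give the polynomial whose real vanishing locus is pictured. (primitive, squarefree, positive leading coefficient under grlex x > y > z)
2*x^2 + 2*y^2 + 2*y*z + z^2 - 2

First, deg p = 2.
Then, from the axis intercepts and sections: among the integer gridlines, it crosses the y-axis at y ∈ {-1, 1}; the x-axis gridline crossings are at x ∈ {-1, 1}.
Finally, the integer polynomial consistent with all of this is the stated p.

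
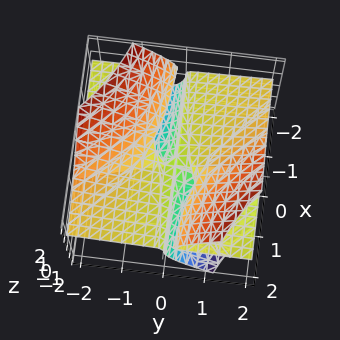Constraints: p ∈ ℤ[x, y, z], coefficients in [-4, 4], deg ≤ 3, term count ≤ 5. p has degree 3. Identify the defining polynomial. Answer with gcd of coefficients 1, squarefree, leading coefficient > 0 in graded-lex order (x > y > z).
First, degree: no degree-2 surface has this shape, so deg p = 3.
Then, reading off the gridlines: every point of the x-axis in the box is on the surface; every point of the y-axis in the box is on the surface; it crosses the z-axis at the gridline z = 0.
Finally, the integer polynomial consistent with all of this is the stated p.

3*x*y*z + y^2*z - 2*z^3 - x*y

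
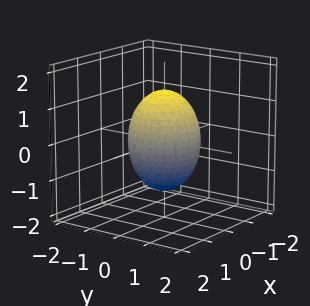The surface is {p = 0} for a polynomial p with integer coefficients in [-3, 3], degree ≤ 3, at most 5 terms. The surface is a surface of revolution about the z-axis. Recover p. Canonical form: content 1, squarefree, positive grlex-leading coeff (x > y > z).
2*x^2 + 2*y^2 + z^2 - 2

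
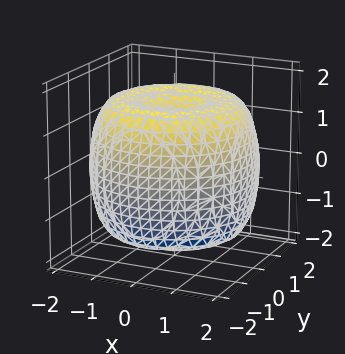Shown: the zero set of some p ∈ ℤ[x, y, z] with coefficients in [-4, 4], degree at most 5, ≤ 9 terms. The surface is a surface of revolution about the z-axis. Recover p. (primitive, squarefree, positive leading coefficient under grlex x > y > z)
First, deg p = 4. The shape is more complex than any degree-3 surface.
Next, by symmetry, the surface is invariant under rotation about z: p = q(x² + y², z).
Next, checking where it meets the axes: a circular section at z = -1 has radius between 1 and 2.
Finally, together with the visible shape, these determine p as stated.

x^4 + 2*x^2*y^2 + y^4 - 3*x^2 - 3*y^2 + 2*z^2 - 3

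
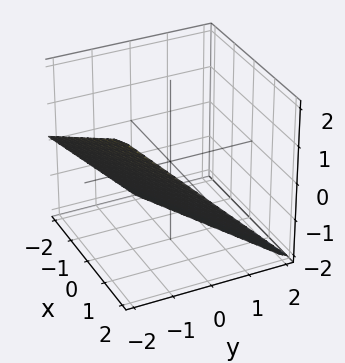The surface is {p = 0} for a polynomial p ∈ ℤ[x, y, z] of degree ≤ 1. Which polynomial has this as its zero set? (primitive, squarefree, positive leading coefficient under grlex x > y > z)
1. Degree: the surface is flat (a plane), so deg p = 1.
2. Observable constraints: one z-axis crossing is at z = -1; one y-axis crossing is at y = -1; it meets the x-axis at x = 2 (among the integer gridlines).
3. Matching integer coefficients to the picture gives p.

x - 2*y - 2*z - 2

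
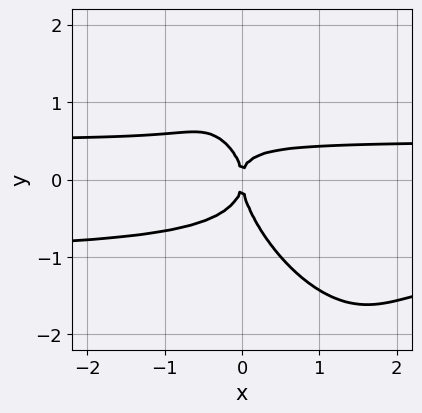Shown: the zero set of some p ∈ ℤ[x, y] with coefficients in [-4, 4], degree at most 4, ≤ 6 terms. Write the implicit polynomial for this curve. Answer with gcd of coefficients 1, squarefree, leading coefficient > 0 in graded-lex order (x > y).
2*x^2*y^2 + 2*x*y^3 + y^4 + x^2*y - x^2

(a) The degree is 4 — no degree-3 curve has this shape.
(b) From the visible intercepts: it meets the y-axis at y = 0 (among the integer gridlines); it crosses the x-axis at the gridline x = 0.
(c) Solving for integer coefficients yields p as stated.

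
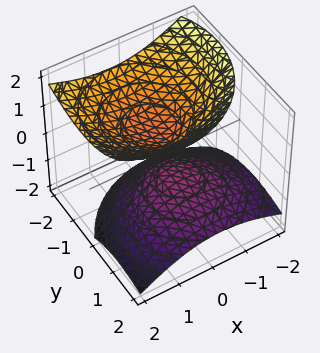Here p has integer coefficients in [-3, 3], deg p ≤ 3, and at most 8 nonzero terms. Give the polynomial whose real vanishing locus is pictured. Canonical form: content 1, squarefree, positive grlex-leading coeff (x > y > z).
2*x^2 - x*z + 2*y^2 + 2*y*z - 3*z^2 + 1

(a) I count 2 distinct pieces.
(b) deg p = 2.
(c) Checking where it meets the axes: no y-intercept at any integer in the box; it misses every integer gridline on the x-axis.
(d) Fitting integer coefficients to these (and the overall shape) gives p.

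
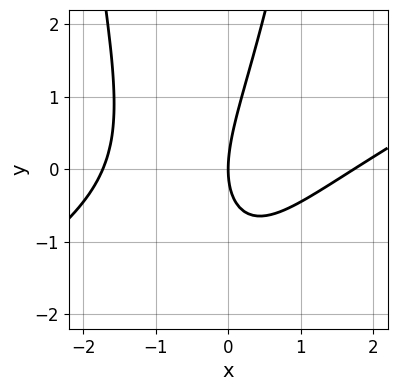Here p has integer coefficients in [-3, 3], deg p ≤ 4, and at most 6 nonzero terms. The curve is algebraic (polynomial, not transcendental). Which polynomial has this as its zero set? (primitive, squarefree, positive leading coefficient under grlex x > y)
x^3 - 2*x^2*y - 2*x*y + y^2 - 3*x

1. The degree is 3 — a generic line meets the curve in up to 3 points.
2. Reading off the gridlines: it crosses the y-axis at the gridline y = 0; one x-axis crossing is at x = 0.
3. Together with the visible shape, these determine p as stated.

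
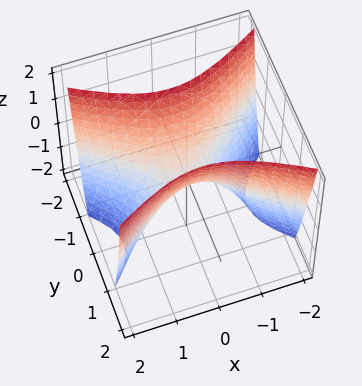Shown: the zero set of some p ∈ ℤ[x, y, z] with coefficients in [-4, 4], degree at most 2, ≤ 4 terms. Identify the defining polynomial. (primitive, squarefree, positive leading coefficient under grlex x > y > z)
1. deg p = 2. A saddle surface; a quadric.
2. Symmetries: the y ↦ −y reflection is a symmetry, so y appears only in even powers; it's symmetric under x → −x, forcing even powers of x.
3. From the axis intercepts and sections: one z-axis crossing is at z = 0; it crosses the x-axis at the gridline x = 0; it crosses the y-axis at the gridline y = 0.
4. The integer polynomial consistent with all of this is the stated p.

x^2 - 2*y^2 + z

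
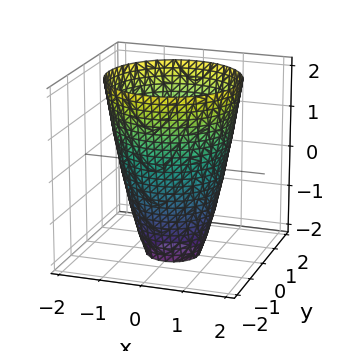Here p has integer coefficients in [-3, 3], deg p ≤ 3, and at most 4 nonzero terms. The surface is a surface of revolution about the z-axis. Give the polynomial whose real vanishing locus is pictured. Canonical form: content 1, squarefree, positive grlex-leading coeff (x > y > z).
(a) deg p = 2. No degree-1 surface has this shape.
(b) Symmetry: the z-axis is an axis of rotation, so x and y enter only as x² + y².
(c) From the visible intercepts: a circular section at z = 1 has radius between 1 and 2; no z-intercept at any integer in the box.
(d) Solving for integer coefficients yields p as stated.

2*x^2 + 2*y^2 - z - 3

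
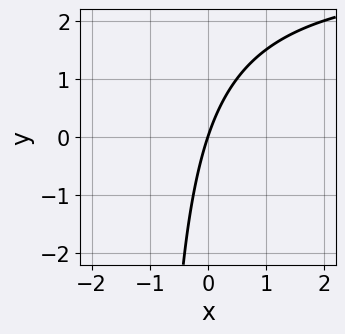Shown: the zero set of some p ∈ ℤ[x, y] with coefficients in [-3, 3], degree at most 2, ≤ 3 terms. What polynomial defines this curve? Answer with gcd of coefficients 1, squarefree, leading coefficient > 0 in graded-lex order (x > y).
(a) deg p = 2. The shape is more complex than any degree-1 curve.
(b) Checking where it meets the axes: one y-axis crossing is at y = 0; it crosses the x-axis at the gridline x = 0.
(c) Putting this together gives p.

x*y - 3*x + y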